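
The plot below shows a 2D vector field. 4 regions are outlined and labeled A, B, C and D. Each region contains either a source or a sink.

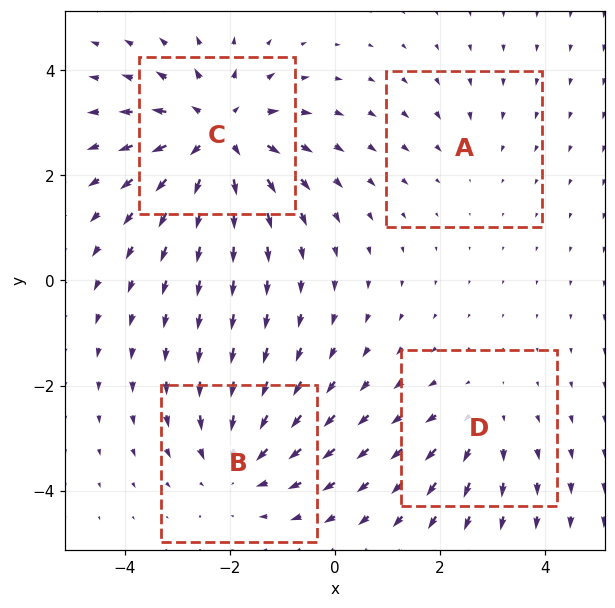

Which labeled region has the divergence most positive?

C

Divergence at each region's feature centre — A: about -2, B: about -4, C: about +7, D: about +3. Region C is most positive.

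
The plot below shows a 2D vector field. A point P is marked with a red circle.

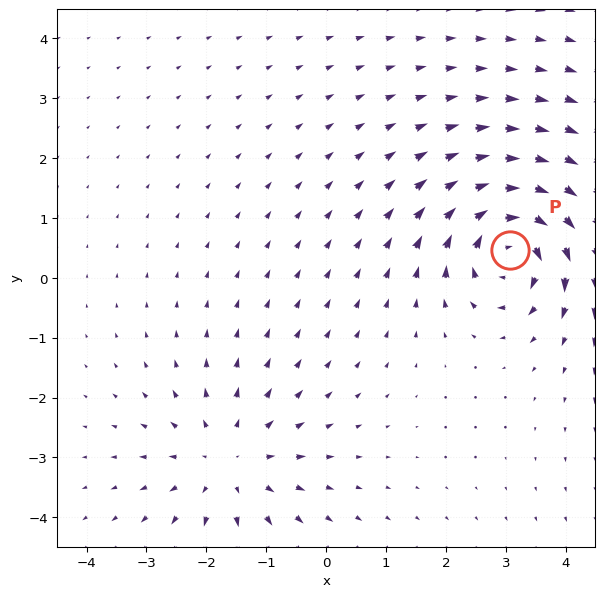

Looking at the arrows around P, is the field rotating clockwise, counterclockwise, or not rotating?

clockwise

Near P at (3.1, 0.5) the arrows circulate clockwise. The curl (z-component) there is about -4; negative curl means clockwise rotation.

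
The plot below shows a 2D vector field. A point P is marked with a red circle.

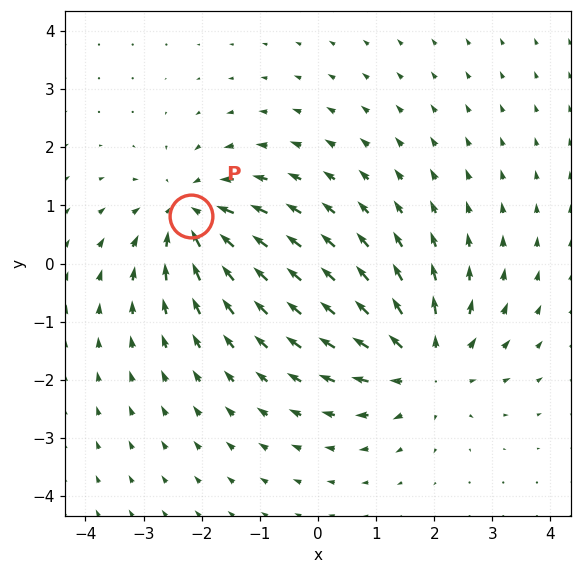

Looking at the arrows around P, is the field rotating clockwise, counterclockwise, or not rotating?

not rotating

Near P at (-2.2, 0.8) the arrows show no circulation. The curl there is ≈0.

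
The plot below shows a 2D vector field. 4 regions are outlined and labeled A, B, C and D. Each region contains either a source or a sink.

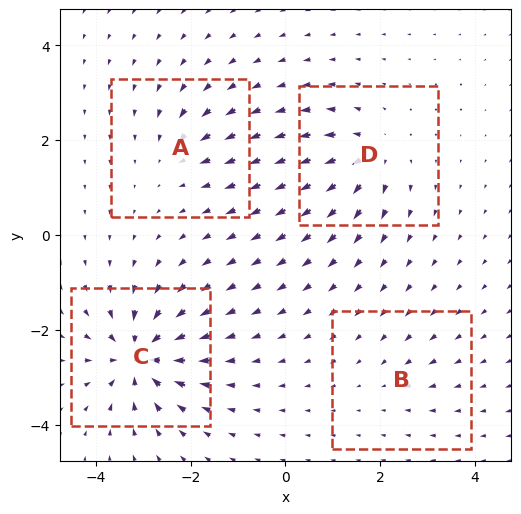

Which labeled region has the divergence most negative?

Divergence at each region's feature centre — A: about -4, B: about -2, C: about -9, D: about +6. Region C is most negative.

C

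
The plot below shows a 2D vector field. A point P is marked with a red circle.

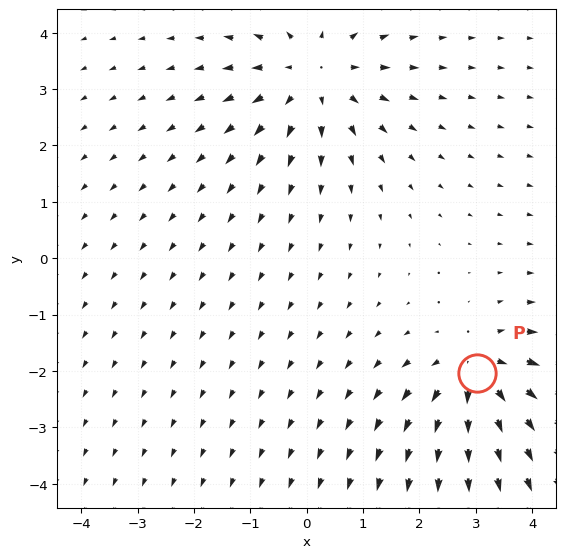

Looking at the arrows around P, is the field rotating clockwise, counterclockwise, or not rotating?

not rotating

Near P at (3.0, -2.0) the arrows show no circulation. The curl there is ≈0.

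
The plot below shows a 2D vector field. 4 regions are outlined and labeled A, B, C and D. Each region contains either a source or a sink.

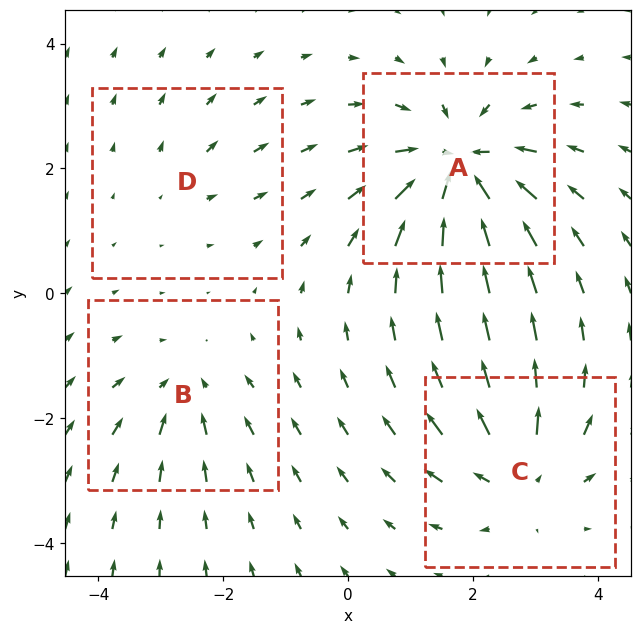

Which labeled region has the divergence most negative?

A

Divergence at each region's feature centre — A: about -8, B: about -4, C: about +6, D: about +2. Region A is most negative.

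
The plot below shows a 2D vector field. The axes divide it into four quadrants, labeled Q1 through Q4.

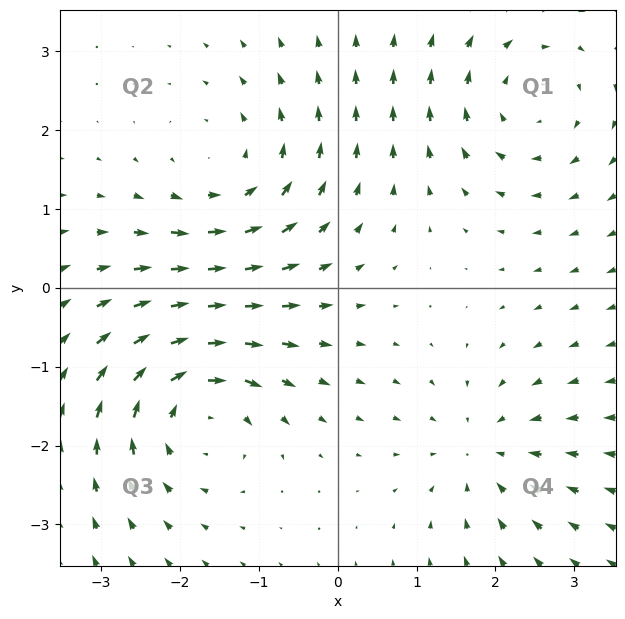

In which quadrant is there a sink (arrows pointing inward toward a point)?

Q4

The sink sits at approximately (1.9, -2.1), which lies in quadrant Q4. The divergence there is about -4, negative as expected for a sink.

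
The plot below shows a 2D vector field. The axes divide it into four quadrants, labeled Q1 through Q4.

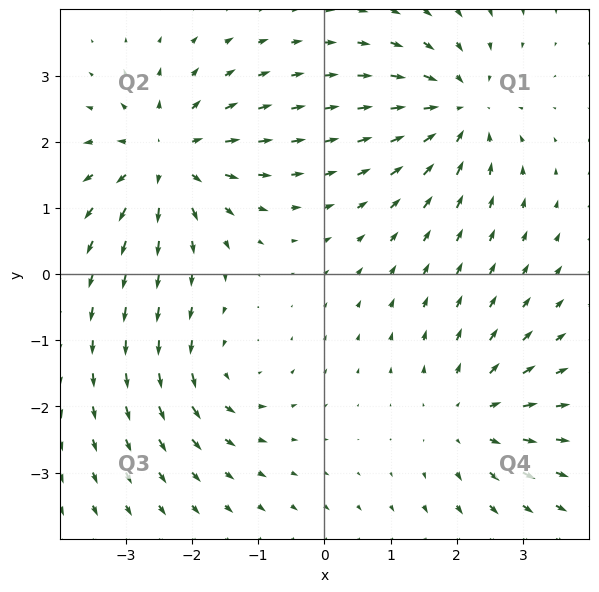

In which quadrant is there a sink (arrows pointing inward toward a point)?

The sink sits at approximately (2.0, 2.5), which lies in quadrant Q1. The divergence there is about -5, negative as expected for a sink.

Q1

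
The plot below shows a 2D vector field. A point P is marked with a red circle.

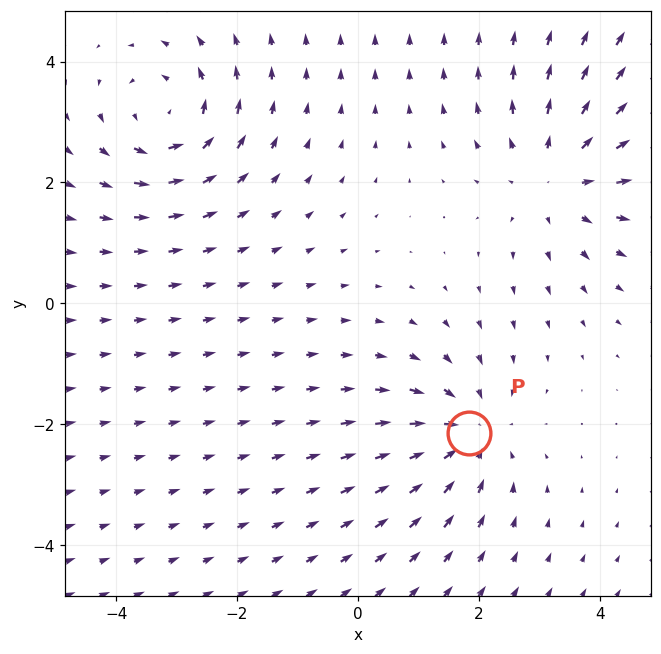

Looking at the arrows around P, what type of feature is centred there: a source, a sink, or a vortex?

sink

At P (1.8, -2.1) the arrows converge inward. Divergence about -4, curl ≈0 — negative divergence with near-zero curl is a sink.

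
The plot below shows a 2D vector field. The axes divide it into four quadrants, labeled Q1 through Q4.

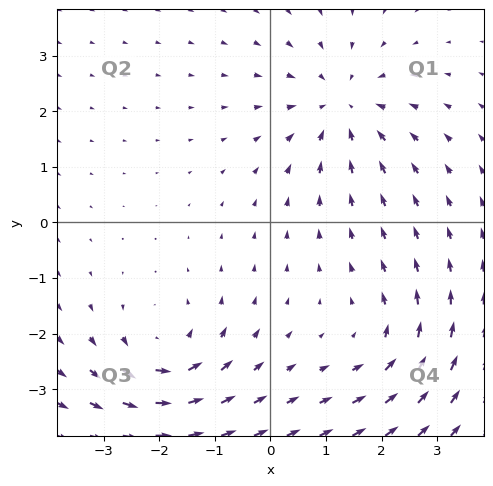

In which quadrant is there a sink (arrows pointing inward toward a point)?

Q1

The sink sits at approximately (1.3, 2.1), which lies in quadrant Q1. The divergence there is about -4, negative as expected for a sink.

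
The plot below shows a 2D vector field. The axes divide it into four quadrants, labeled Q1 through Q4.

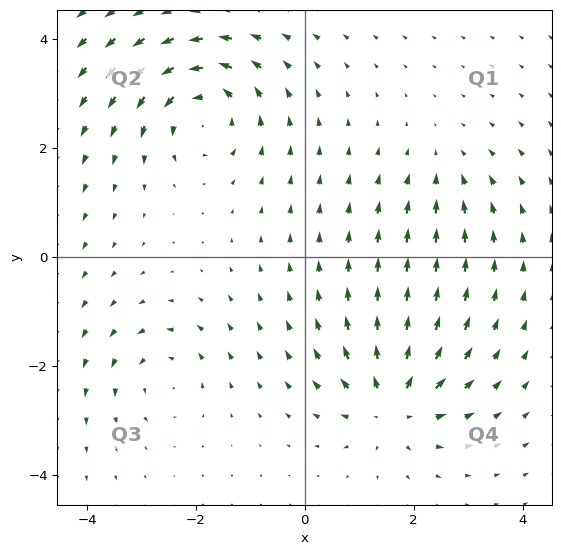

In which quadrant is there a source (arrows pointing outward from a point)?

Q4

The source sits at approximately (1.6, -2.7), which lies in quadrant Q4. The divergence there is about +6, positive as expected for a source.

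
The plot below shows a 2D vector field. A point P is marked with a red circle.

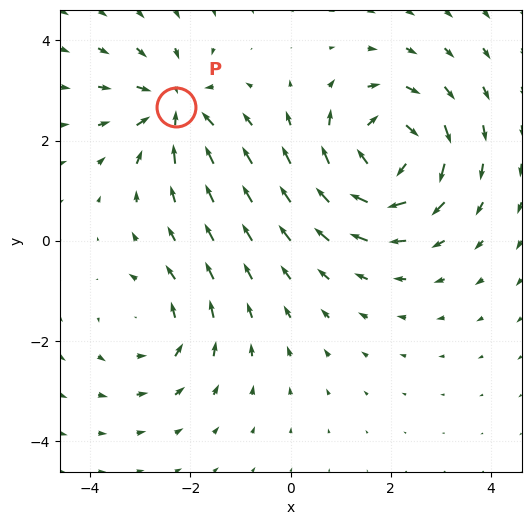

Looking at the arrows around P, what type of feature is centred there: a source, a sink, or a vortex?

At P (-2.3, 2.7) the arrows converge inward. Divergence about -4, curl ≈0 — negative divergence with near-zero curl is a sink.

sink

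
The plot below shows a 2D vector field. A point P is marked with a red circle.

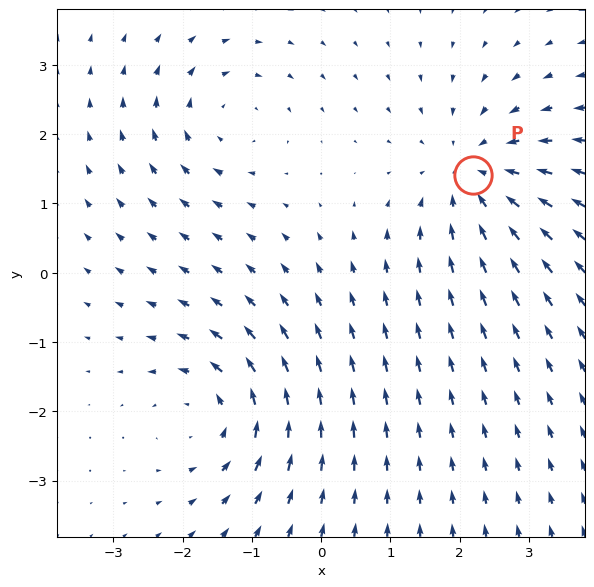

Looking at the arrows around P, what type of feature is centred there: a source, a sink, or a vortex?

At P (2.2, 1.4) the arrows converge inward. Divergence about -3, curl ≈0 — negative divergence with near-zero curl is a sink.

sink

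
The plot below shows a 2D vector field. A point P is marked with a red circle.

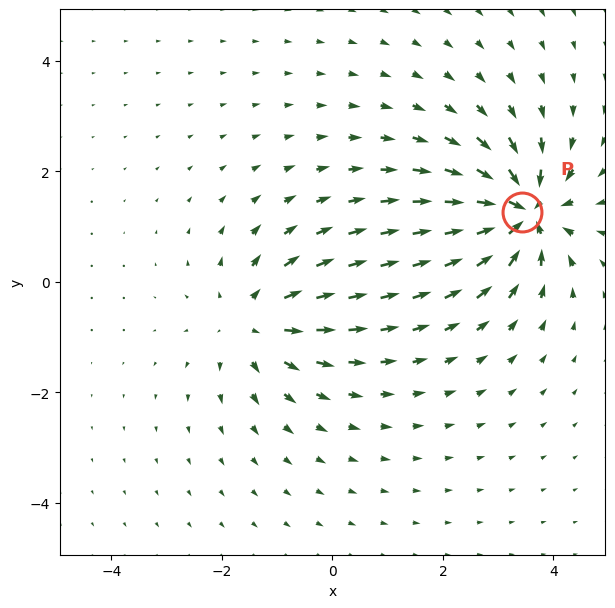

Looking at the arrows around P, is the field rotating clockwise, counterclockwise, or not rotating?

not rotating

Near P at (3.4, 1.3) the arrows show no circulation. The curl there is ≈0.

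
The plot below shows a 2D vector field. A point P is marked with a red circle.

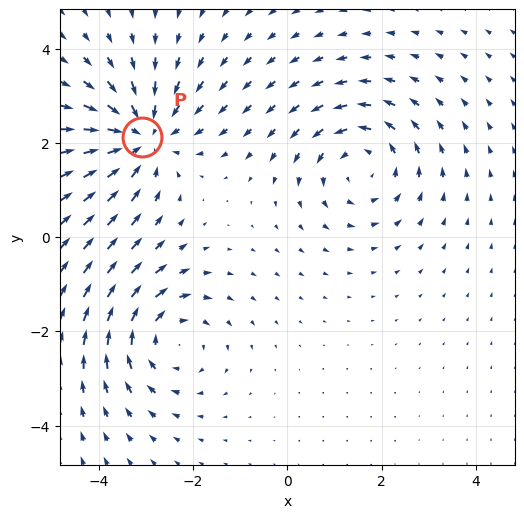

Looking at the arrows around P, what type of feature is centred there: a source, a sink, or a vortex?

sink

At P (-3.1, 2.1) the arrows converge inward. Divergence about -4, curl ≈0 — negative divergence with near-zero curl is a sink.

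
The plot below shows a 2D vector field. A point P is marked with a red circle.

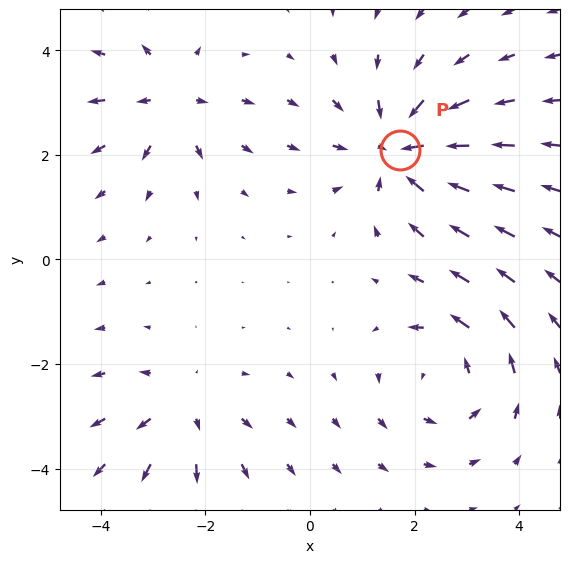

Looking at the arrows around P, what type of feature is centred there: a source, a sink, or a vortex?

At P (1.7, 2.1) the arrows converge inward. Divergence about -5, curl ≈0 — negative divergence with near-zero curl is a sink.

sink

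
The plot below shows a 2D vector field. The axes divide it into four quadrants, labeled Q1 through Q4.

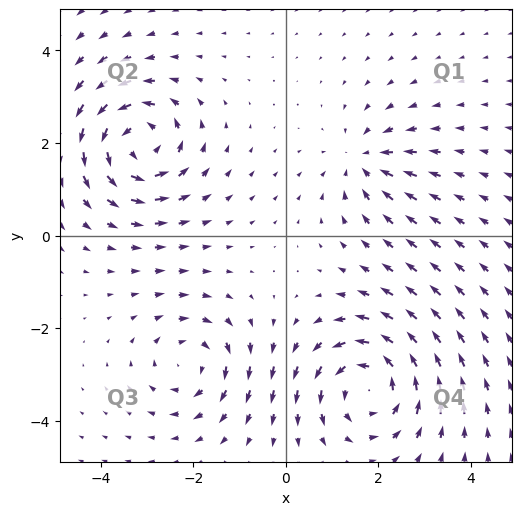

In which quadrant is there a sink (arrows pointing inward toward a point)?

The sink sits at approximately (1.7, 1.6), which lies in quadrant Q1. The divergence there is about -3, negative as expected for a sink.

Q1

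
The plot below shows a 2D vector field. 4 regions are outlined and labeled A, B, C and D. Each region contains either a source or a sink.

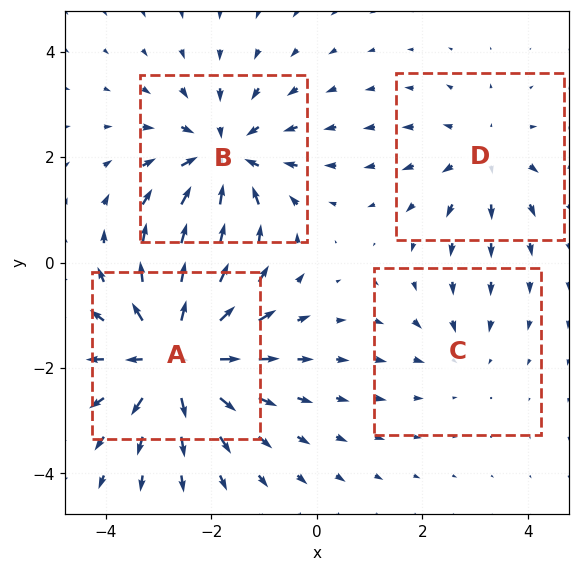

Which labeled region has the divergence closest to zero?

C

Divergence at each region's feature centre — A: about +6, B: about -5, C: about -2, D: about +3. Region C is closest to zero.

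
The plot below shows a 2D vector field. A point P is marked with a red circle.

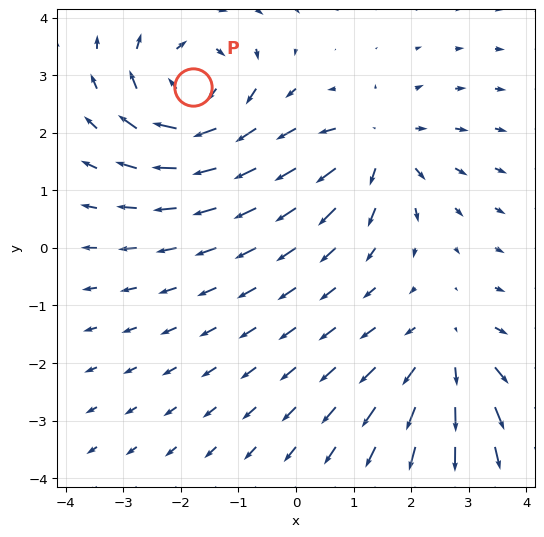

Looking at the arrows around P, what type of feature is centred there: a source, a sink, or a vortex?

vortex

At P (-1.8, 2.8) the arrows circulate clockwise. Divergence ≈0, curl about -5 — near-zero divergence with nonzero curl is a vortex.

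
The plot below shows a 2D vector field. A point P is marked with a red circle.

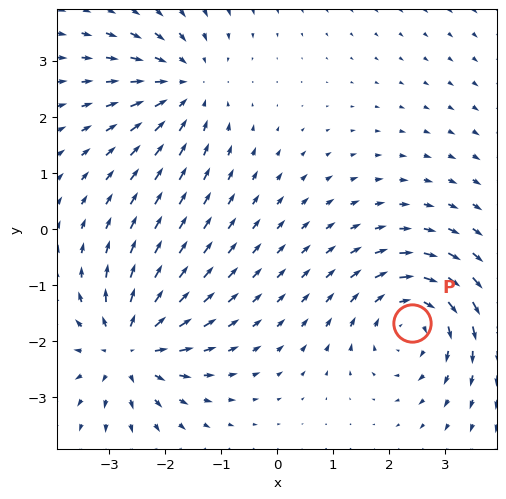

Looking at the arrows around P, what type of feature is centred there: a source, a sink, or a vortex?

At P (2.4, -1.7) the arrows circulate clockwise. Divergence ≈0, curl about -4 — near-zero divergence with nonzero curl is a vortex.

vortex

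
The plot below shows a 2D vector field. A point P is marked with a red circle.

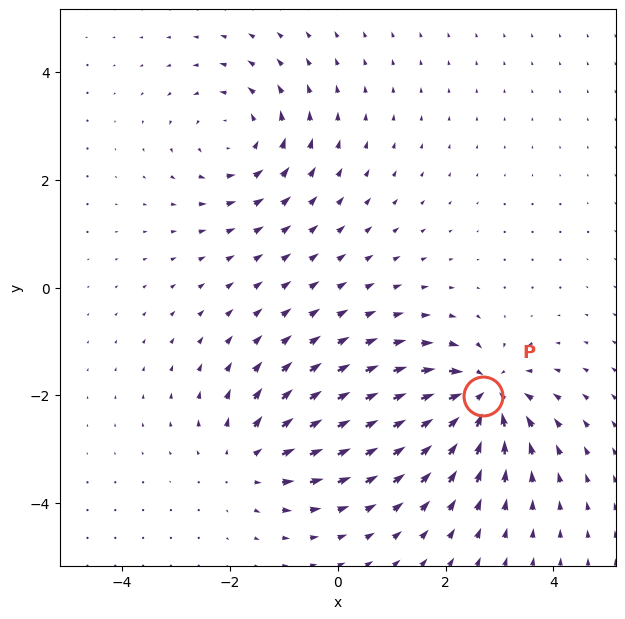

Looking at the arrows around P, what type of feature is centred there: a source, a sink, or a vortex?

At P (2.7, -2.0) the arrows converge inward. Divergence about -6, curl ≈0 — negative divergence with near-zero curl is a sink.

sink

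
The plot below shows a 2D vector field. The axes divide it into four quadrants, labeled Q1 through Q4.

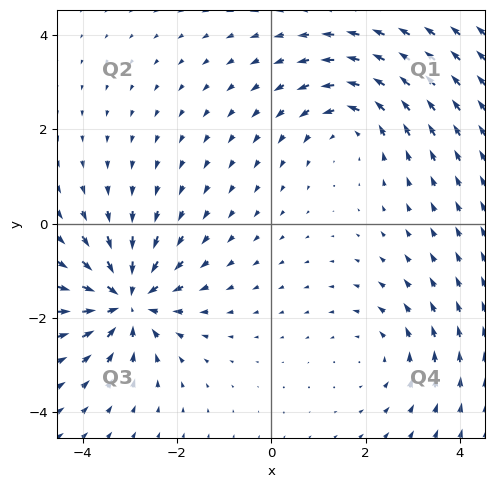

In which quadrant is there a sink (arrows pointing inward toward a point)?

The sink sits at approximately (-3.1, -1.6), which lies in quadrant Q3. The divergence there is about -6, negative as expected for a sink.

Q3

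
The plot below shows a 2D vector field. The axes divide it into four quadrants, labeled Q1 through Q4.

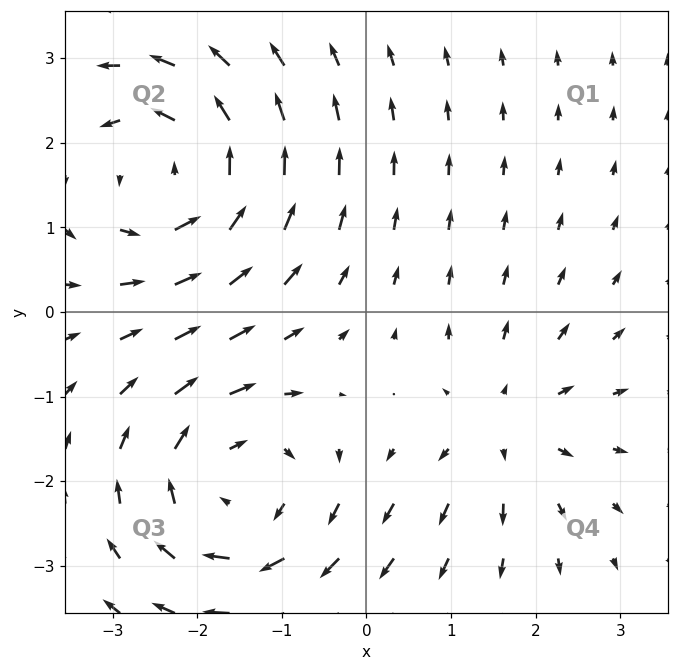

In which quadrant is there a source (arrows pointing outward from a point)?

Q4

The source sits at approximately (1.6, -1.4), which lies in quadrant Q4. The divergence there is about +3, positive as expected for a source.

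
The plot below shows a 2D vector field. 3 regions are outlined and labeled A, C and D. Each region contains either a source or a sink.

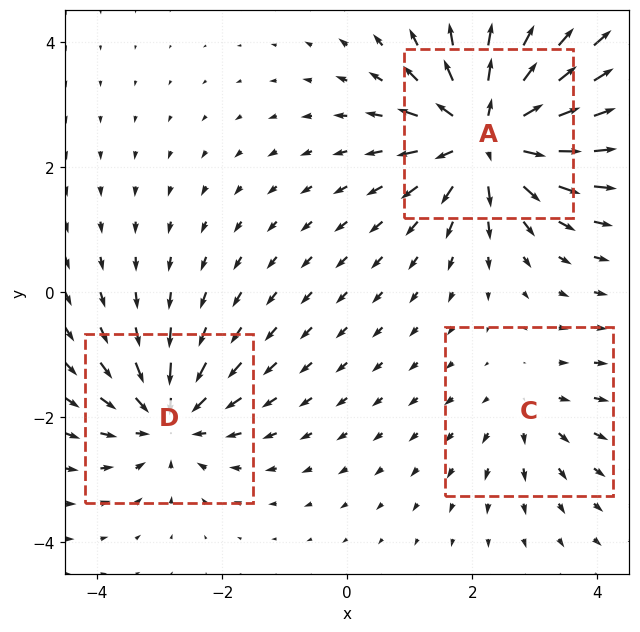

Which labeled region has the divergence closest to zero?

C

Divergence at each region's feature centre — A: about +6, C: about +2, D: about -4. Region C is closest to zero.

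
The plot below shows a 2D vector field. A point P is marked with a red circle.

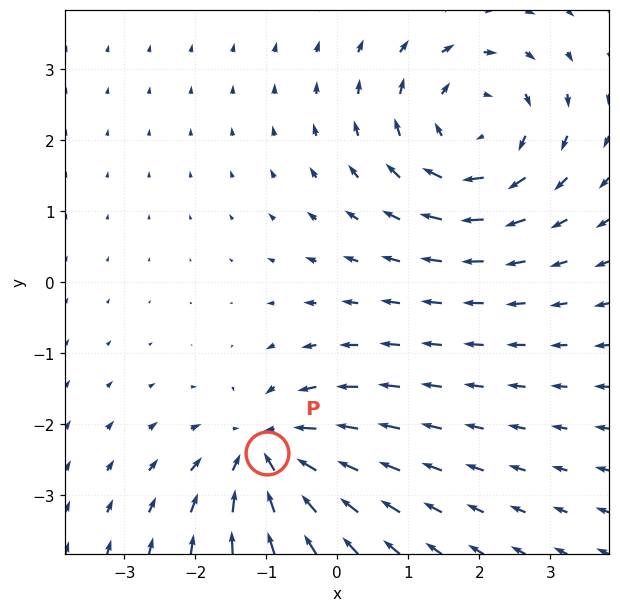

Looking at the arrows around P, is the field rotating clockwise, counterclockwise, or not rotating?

Near P at (-1.0, -2.4) the arrows show no circulation. The curl there is ≈0.

not rotating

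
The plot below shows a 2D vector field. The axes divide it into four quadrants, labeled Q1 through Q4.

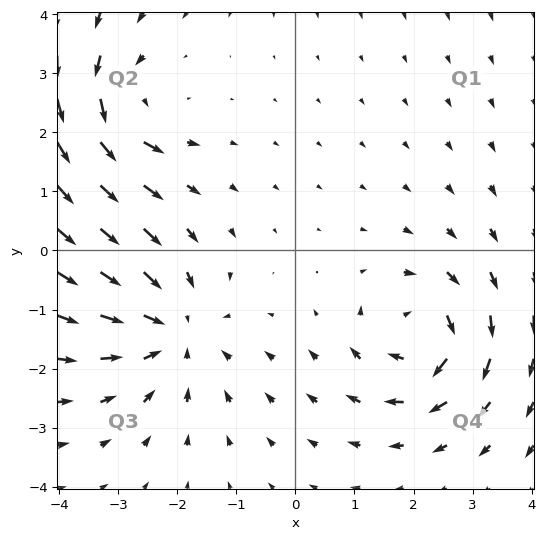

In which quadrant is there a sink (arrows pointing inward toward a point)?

Q3

The sink sits at approximately (-2.1, -1.4), which lies in quadrant Q3. The divergence there is about -4, negative as expected for a sink.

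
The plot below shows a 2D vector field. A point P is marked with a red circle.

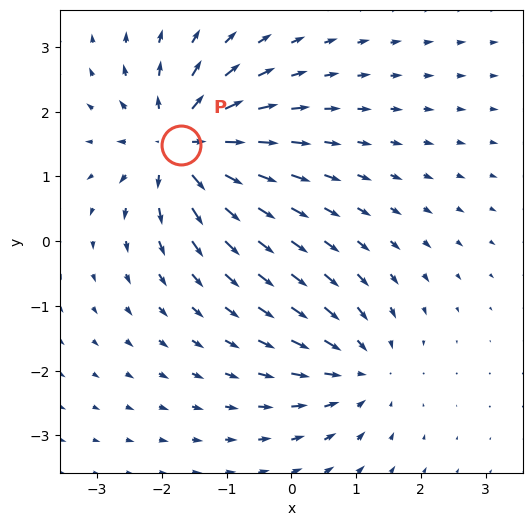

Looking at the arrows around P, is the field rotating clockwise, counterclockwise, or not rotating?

Near P at (-1.7, 1.5) the arrows show no circulation. The curl there is ≈0.

not rotating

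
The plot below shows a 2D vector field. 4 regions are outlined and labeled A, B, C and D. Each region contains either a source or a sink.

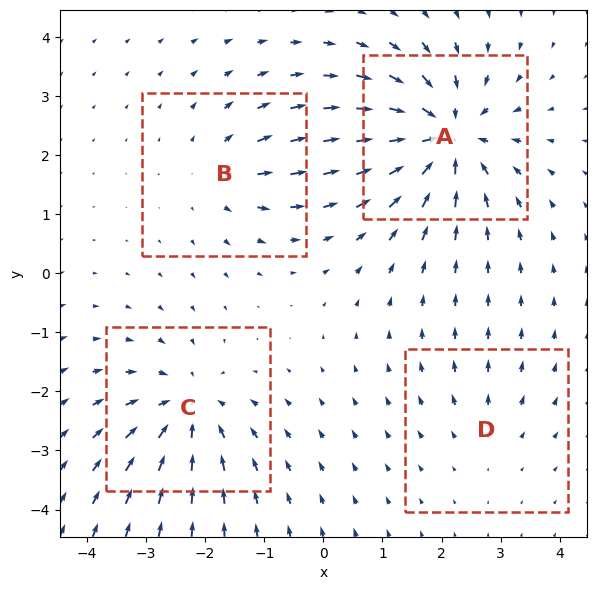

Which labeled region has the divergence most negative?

A

Divergence at each region's feature centre — A: about -7, B: about +3, C: about -5, D: about +2. Region A is most negative.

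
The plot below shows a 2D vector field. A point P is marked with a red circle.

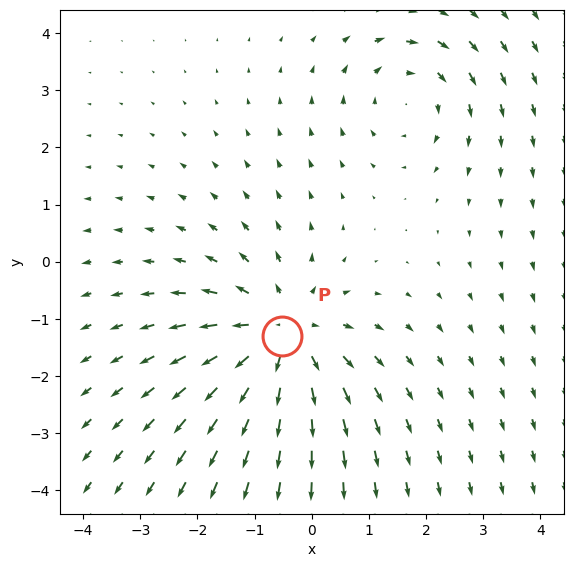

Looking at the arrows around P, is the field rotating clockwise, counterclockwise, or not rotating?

not rotating

Near P at (-0.5, -1.3) the arrows show no circulation. The curl there is ≈0.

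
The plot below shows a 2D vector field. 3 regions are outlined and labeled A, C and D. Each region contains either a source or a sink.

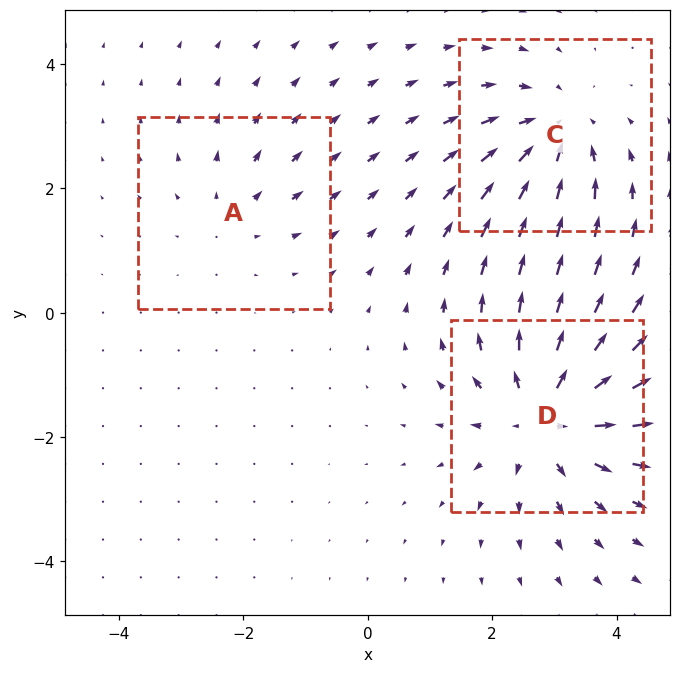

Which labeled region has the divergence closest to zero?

A

Divergence at each region's feature centre — A: about +2, C: about -3, D: about +4. Region A is closest to zero.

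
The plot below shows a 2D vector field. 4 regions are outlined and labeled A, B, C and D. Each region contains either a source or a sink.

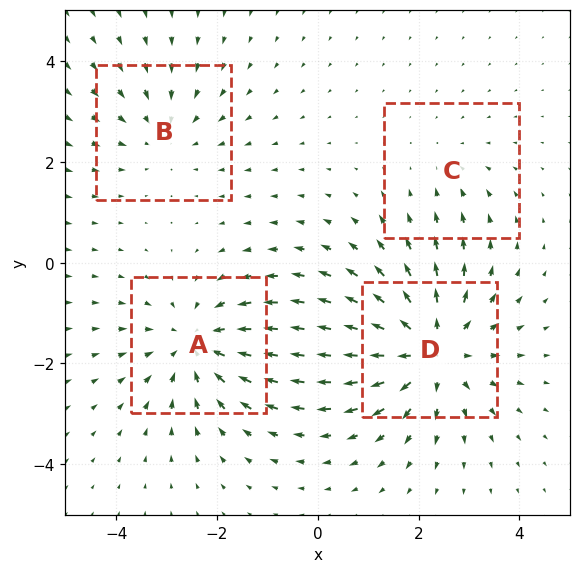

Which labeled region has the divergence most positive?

Divergence at each region's feature centre — A: about -4, B: about -3, C: about -2, D: about +5. Region D is most positive.

D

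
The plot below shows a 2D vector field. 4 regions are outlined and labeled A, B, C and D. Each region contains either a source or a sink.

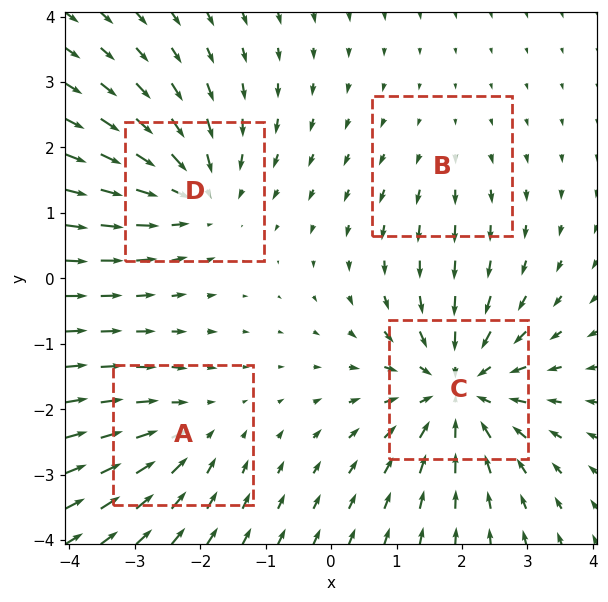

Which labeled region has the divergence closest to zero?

Divergence at each region's feature centre — A: about -3, B: about +2, C: about -6, D: about -5. Region B is closest to zero.

B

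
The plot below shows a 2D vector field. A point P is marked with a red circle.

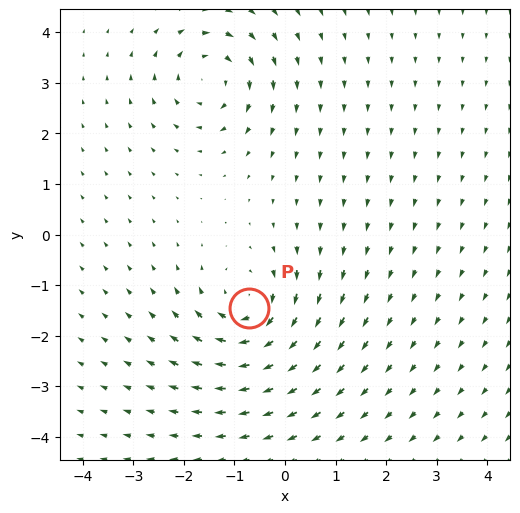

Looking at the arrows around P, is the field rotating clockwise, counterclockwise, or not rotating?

Near P at (-0.7, -1.5) the arrows circulate clockwise. The curl (z-component) there is about -4; negative curl means clockwise rotation.

clockwise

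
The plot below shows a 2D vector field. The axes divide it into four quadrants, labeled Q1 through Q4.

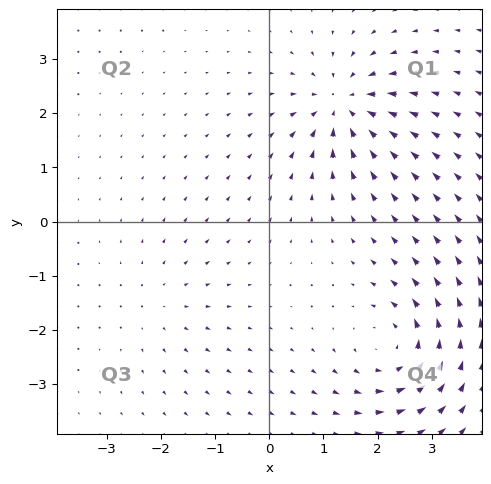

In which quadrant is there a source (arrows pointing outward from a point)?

The source sits at approximately (-2.0, -1.5), which lies in quadrant Q3. The divergence there is about +2, positive as expected for a source.

Q3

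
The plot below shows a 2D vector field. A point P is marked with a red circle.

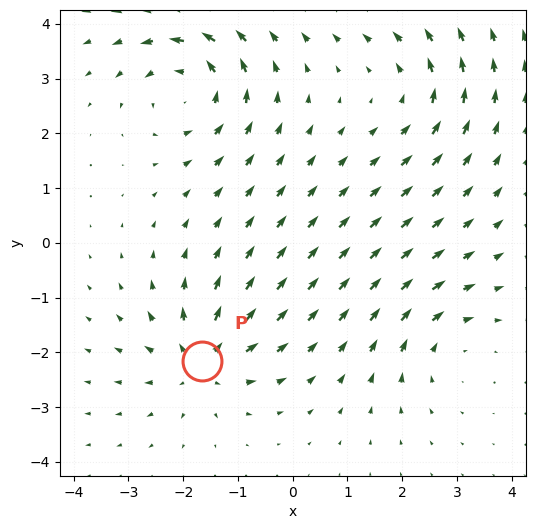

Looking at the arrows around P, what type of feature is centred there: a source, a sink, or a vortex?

At P (-1.7, -2.2) the arrows spread outward. Divergence about +5, curl ≈0 — positive divergence with near-zero curl is a source.

source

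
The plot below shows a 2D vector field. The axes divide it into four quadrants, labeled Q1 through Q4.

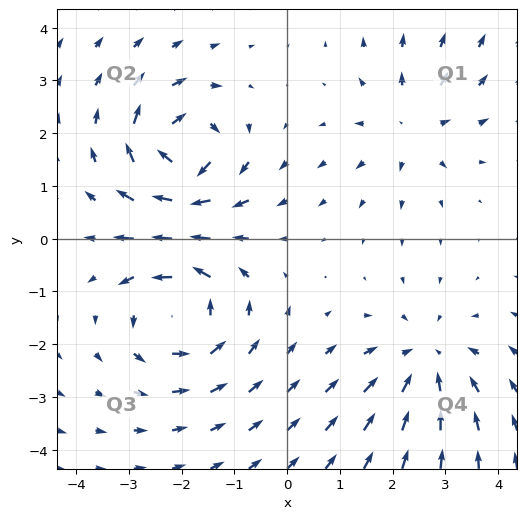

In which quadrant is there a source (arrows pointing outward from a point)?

Q1

The source sits at approximately (2.4, 2.1), which lies in quadrant Q1. The divergence there is about +3, positive as expected for a source.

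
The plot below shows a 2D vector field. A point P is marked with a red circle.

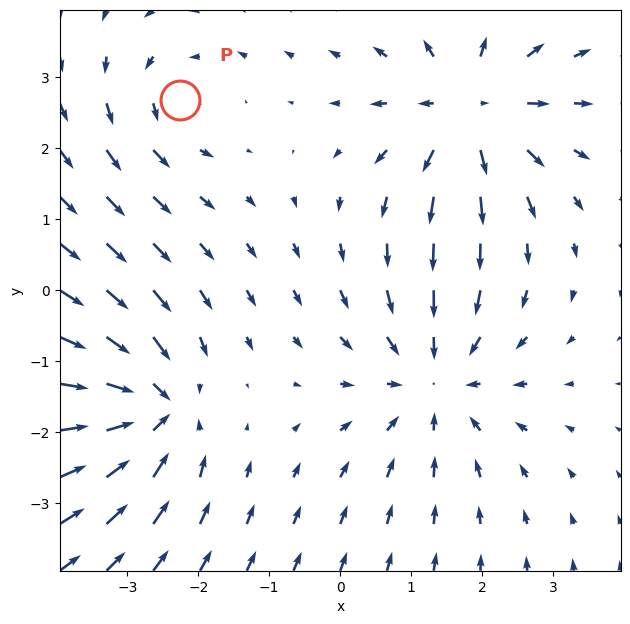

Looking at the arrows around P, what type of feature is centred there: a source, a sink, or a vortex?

vortex

At P (-2.3, 2.7) the arrows circulate counterclockwise. Divergence ≈0, curl about +3 — near-zero divergence with nonzero curl is a vortex.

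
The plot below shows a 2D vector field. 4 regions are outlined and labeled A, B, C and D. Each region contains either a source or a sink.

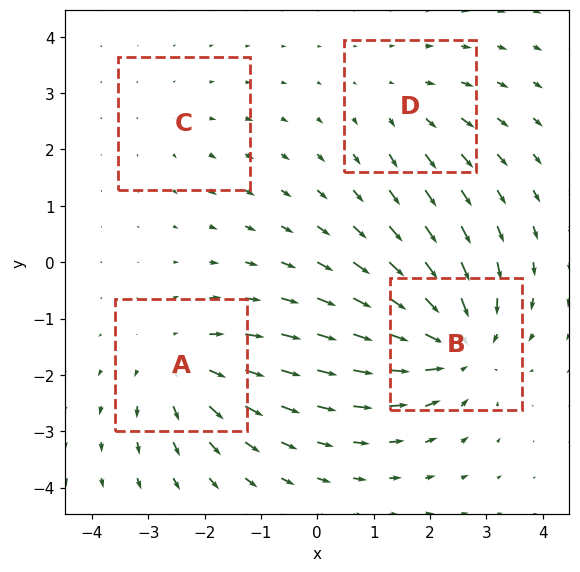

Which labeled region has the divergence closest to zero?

Divergence at each region's feature centre — A: about +5, B: about -6, C: about +2, D: about +3. Region C is closest to zero.

C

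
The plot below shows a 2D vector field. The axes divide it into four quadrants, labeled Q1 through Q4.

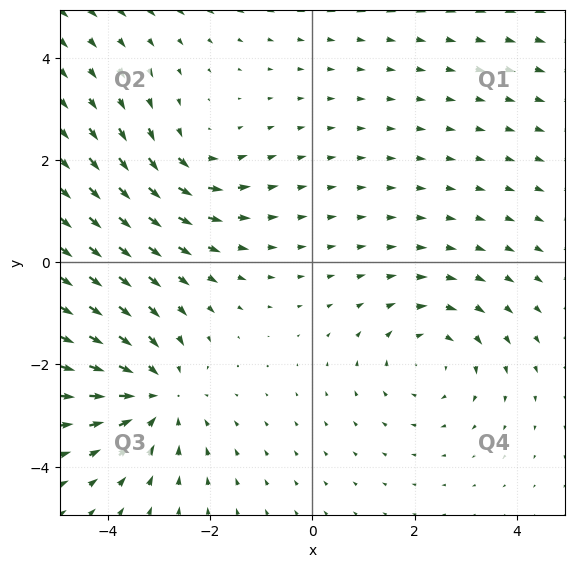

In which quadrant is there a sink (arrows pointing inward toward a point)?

Q3

The sink sits at approximately (-3.1, -2.6), which lies in quadrant Q3. The divergence there is about -3, negative as expected for a sink.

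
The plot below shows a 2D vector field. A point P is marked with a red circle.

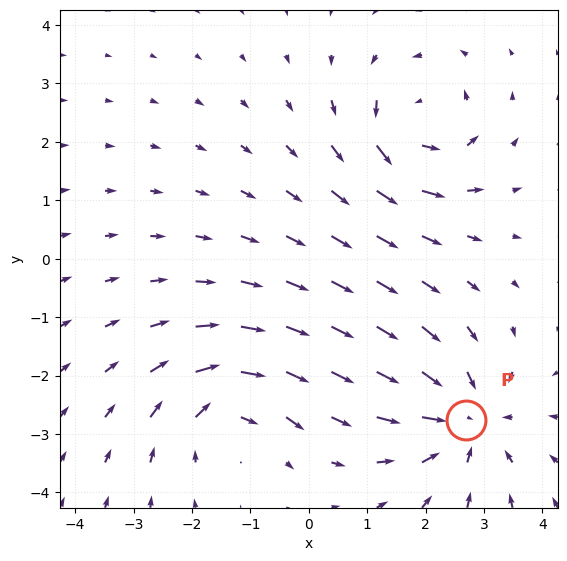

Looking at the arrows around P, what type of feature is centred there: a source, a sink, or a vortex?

sink

At P (2.7, -2.8) the arrows converge inward. Divergence about -3, curl ≈0 — negative divergence with near-zero curl is a sink.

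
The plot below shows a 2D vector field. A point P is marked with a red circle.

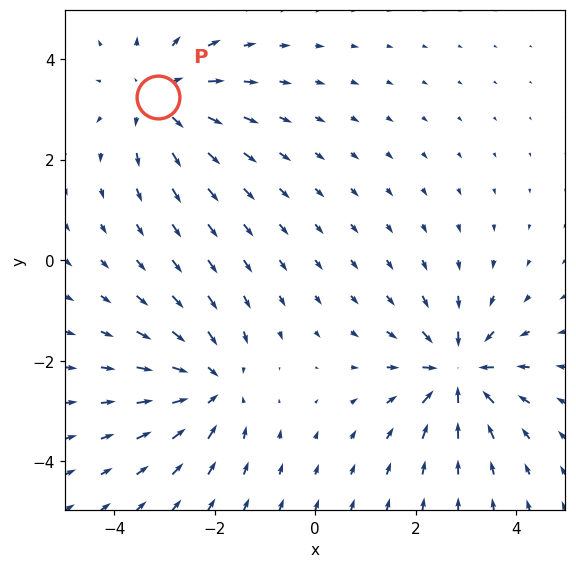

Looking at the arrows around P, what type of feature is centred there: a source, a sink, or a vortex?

source

At P (-3.1, 3.2) the arrows spread outward. Divergence about +2, curl ≈0 — positive divergence with near-zero curl is a source.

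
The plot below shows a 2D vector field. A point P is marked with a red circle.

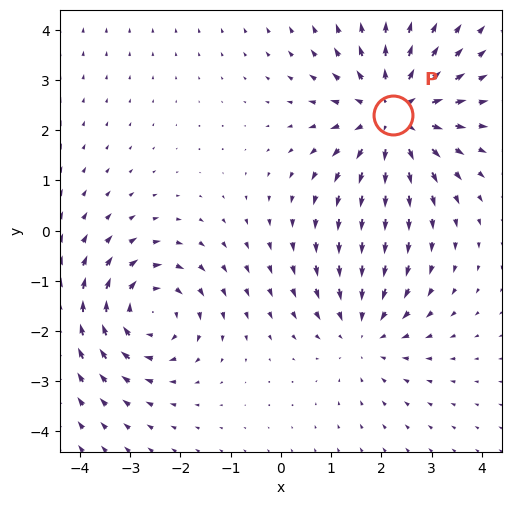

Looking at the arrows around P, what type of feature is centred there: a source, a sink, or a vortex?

source

At P (2.2, 2.3) the arrows spread outward. Divergence about +4, curl ≈0 — positive divergence with near-zero curl is a source.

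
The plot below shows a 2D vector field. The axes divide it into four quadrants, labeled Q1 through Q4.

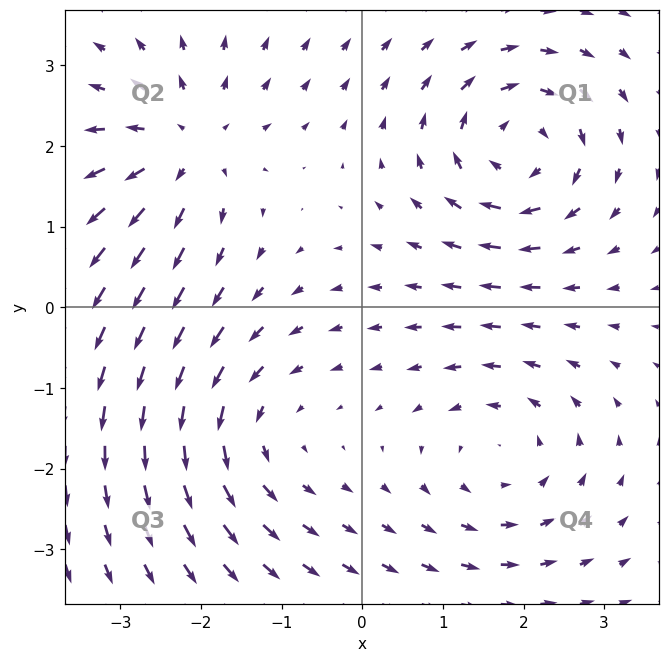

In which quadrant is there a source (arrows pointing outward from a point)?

The source sits at approximately (-2.2, 2.0), which lies in quadrant Q2. The divergence there is about +5, positive as expected for a source.

Q2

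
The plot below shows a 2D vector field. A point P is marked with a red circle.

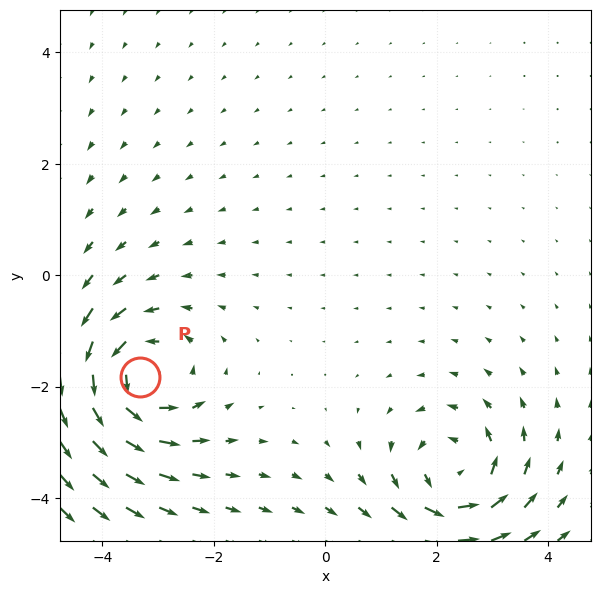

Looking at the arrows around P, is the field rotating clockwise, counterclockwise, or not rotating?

Near P at (-3.3, -1.8) the arrows circulate counterclockwise. The curl (z-component) there is about +4; positive curl means counterclockwise rotation.

counterclockwise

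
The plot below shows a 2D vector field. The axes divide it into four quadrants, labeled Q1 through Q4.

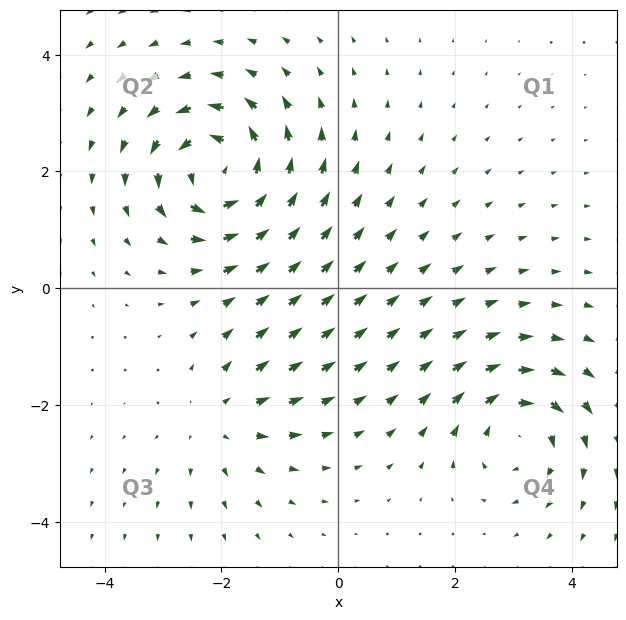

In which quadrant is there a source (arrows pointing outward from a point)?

The source sits at approximately (-2.0, -2.3), which lies in quadrant Q3. The divergence there is about +3, positive as expected for a source.

Q3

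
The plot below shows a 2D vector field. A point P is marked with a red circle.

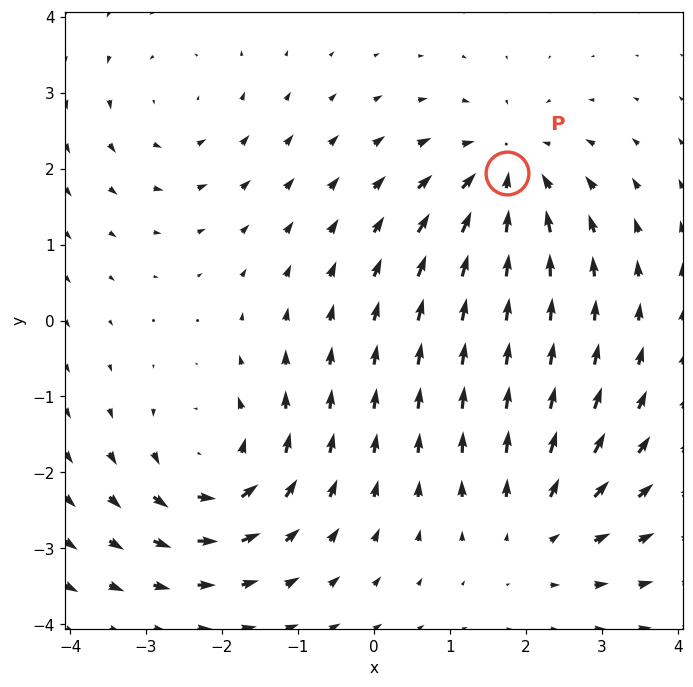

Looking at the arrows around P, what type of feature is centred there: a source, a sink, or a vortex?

At P (1.7, 1.9) the arrows converge inward. Divergence about -5, curl ≈0 — negative divergence with near-zero curl is a sink.

sink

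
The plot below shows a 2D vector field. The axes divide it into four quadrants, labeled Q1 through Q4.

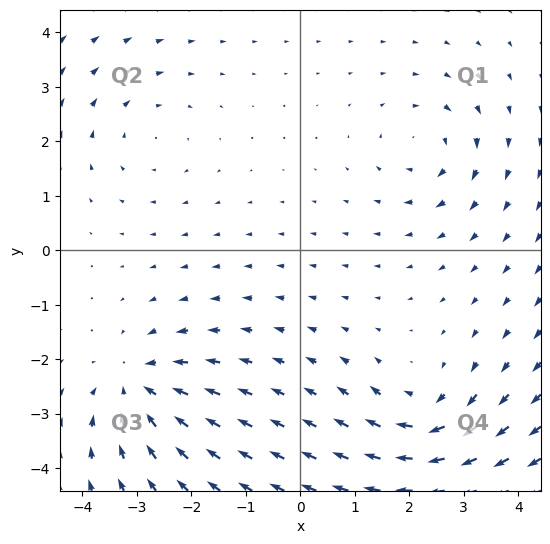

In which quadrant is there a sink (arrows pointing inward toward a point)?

Q3

The sink sits at approximately (-3.0, -2.5), which lies in quadrant Q3. The divergence there is about -5, negative as expected for a sink.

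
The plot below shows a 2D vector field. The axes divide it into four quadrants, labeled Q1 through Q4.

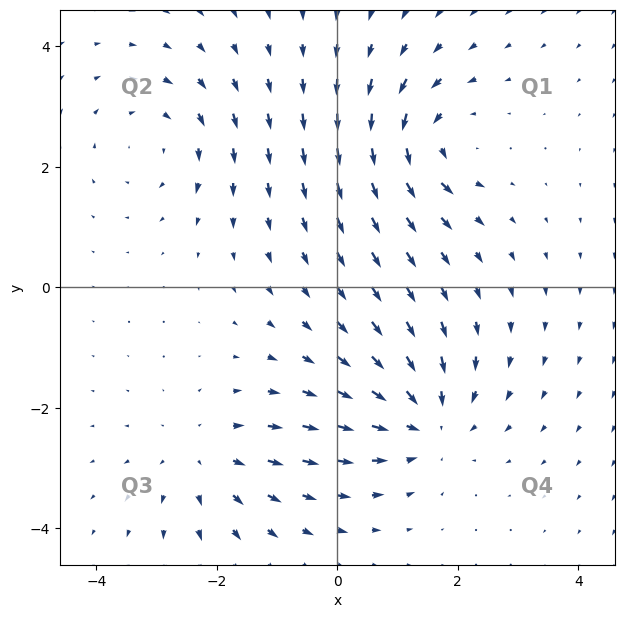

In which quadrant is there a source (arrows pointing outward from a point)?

Q3

The source sits at approximately (-2.2, -2.8), which lies in quadrant Q3. The divergence there is about +3, positive as expected for a source.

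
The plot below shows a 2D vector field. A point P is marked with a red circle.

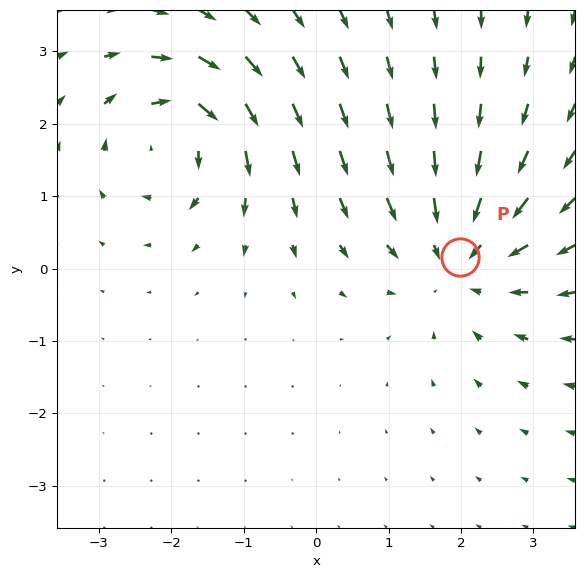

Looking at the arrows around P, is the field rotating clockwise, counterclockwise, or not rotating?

Near P at (2.0, 0.2) the arrows show no circulation. The curl there is ≈0.

not rotating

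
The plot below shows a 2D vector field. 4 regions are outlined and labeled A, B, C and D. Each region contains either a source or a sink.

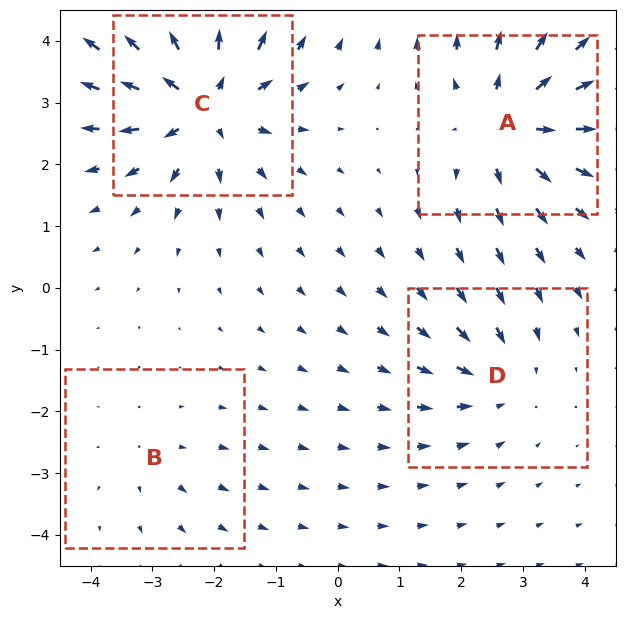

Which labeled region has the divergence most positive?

Divergence at each region's feature centre — A: about +6, B: about +2, C: about +7, D: about -4. Region C is most positive.

C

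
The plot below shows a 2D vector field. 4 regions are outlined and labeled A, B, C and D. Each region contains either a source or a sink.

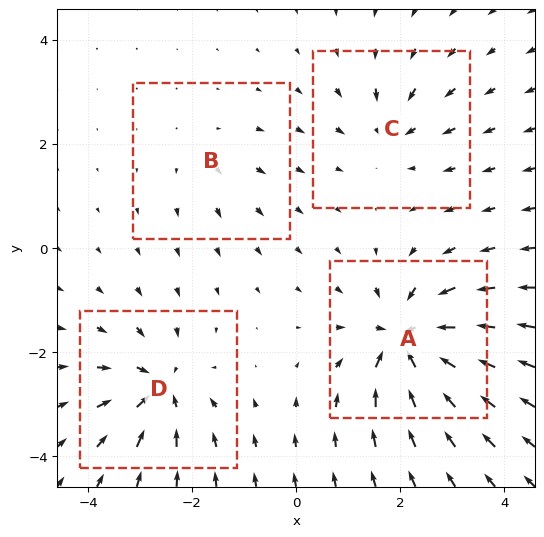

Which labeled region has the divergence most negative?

Divergence at each region's feature centre — A: about -9, B: about +2, C: about -4, D: about -6. Region A is most negative.

A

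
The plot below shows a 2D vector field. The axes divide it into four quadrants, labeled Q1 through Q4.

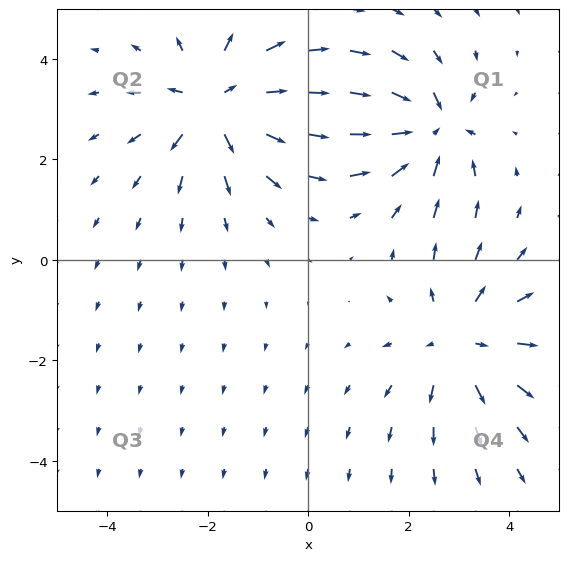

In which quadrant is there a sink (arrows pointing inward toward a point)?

Q1

The sink sits at approximately (2.4, 2.6), which lies in quadrant Q1. The divergence there is about -5, negative as expected for a sink.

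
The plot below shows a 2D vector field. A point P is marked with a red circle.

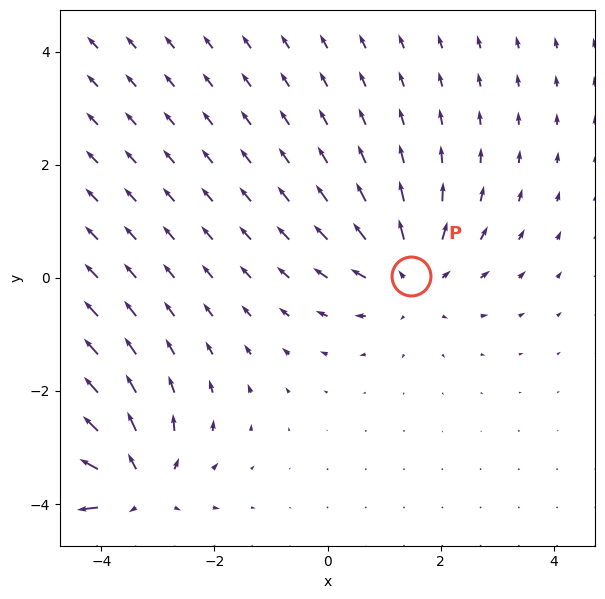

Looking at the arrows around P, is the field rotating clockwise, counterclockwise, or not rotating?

not rotating

Near P at (1.5, 0.0) the arrows show no circulation. The curl there is ≈0.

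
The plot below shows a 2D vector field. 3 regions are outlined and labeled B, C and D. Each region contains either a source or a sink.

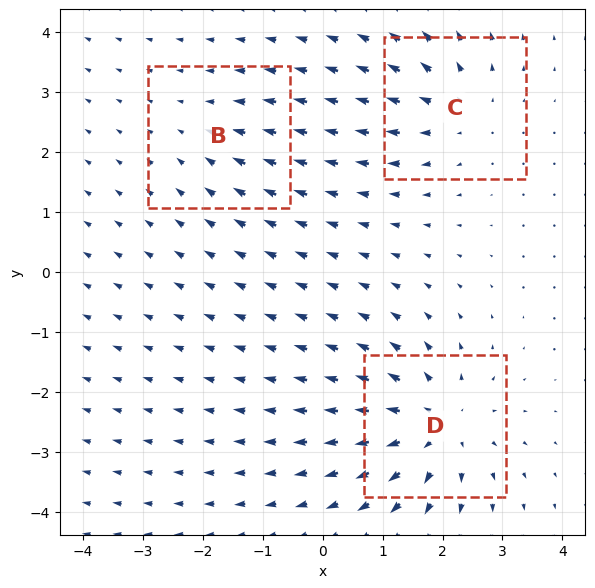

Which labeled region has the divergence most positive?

D

Divergence at each region's feature centre — B: about -2, C: about +3, D: about +4. Region D is most positive.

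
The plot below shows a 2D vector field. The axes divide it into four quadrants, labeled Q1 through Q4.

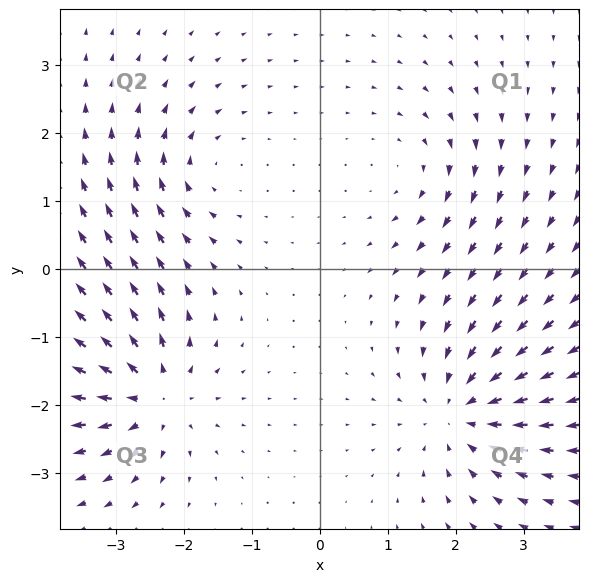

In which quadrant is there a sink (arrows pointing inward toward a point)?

Q4

The sink sits at approximately (2.1, -2.1), which lies in quadrant Q4. The divergence there is about -5, negative as expected for a sink.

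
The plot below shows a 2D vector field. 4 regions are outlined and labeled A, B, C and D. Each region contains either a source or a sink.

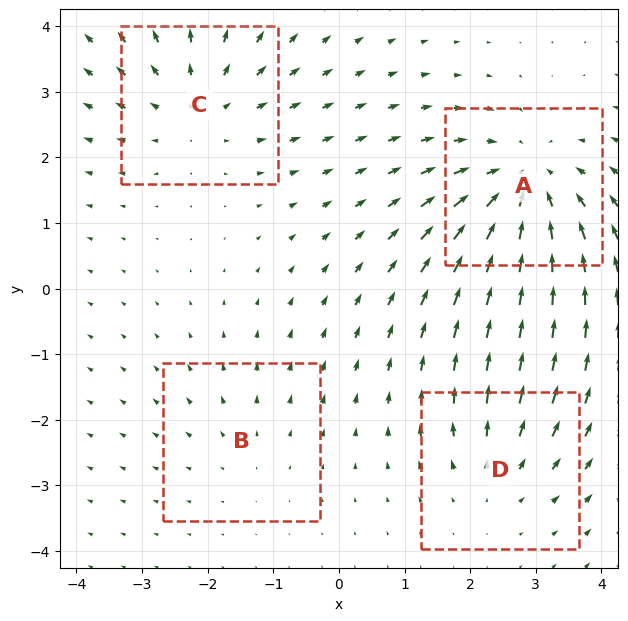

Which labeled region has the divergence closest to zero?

Divergence at each region's feature centre — A: about -6, B: about +2, C: about +4, D: about +3. Region B is closest to zero.

B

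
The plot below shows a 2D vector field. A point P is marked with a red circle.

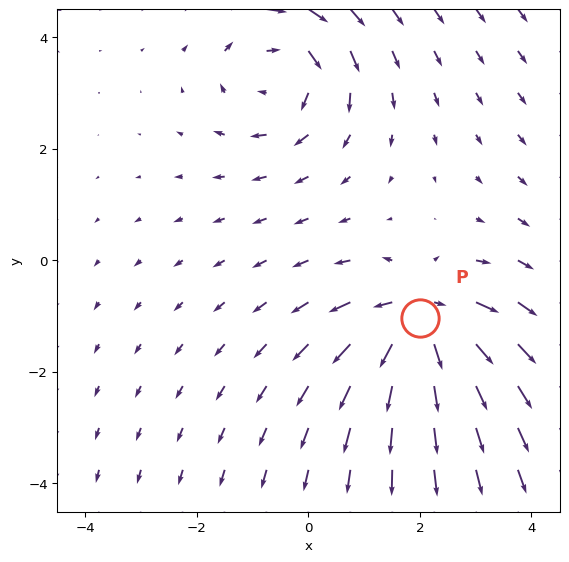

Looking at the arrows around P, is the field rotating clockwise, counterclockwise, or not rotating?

Near P at (2.0, -1.0) the arrows show no circulation. The curl there is ≈0.

not rotating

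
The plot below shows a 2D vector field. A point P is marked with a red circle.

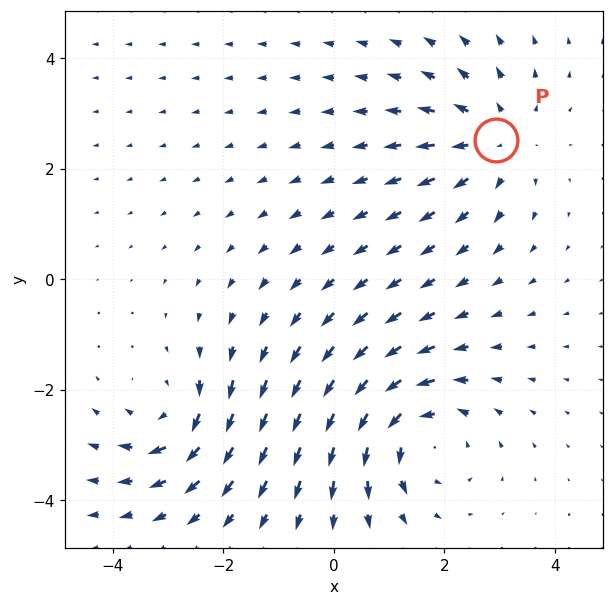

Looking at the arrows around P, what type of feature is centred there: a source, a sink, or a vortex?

At P (2.9, 2.5) the arrows spread outward. Divergence about +3, curl ≈0 — positive divergence with near-zero curl is a source.

source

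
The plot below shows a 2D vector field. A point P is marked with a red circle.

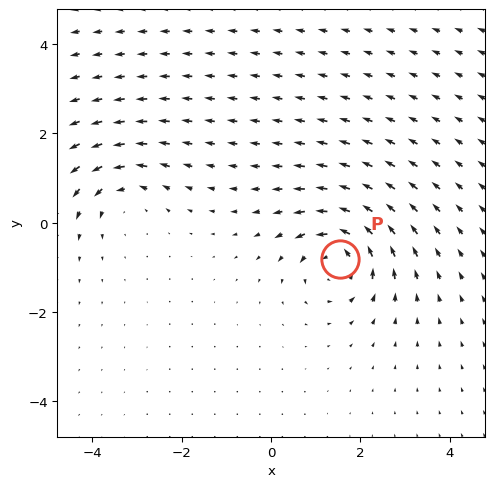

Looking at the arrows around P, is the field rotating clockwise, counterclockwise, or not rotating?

counterclockwise

Near P at (1.5, -0.8) the arrows circulate counterclockwise. The curl (z-component) there is about +6; positive curl means counterclockwise rotation.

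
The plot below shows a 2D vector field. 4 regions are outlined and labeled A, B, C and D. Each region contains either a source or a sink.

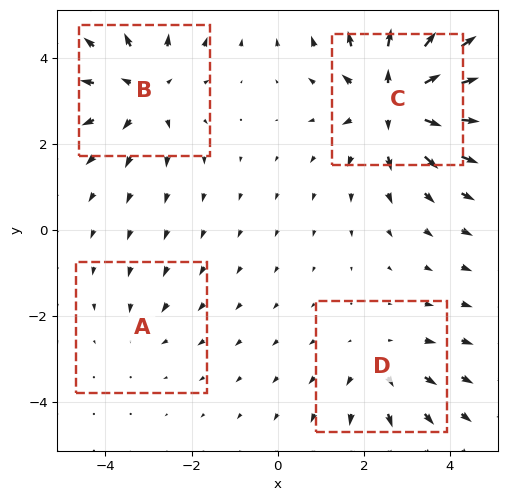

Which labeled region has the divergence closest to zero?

A

Divergence at each region's feature centre — A: about -2, B: about +4, C: about +7, D: about +3. Region A is closest to zero.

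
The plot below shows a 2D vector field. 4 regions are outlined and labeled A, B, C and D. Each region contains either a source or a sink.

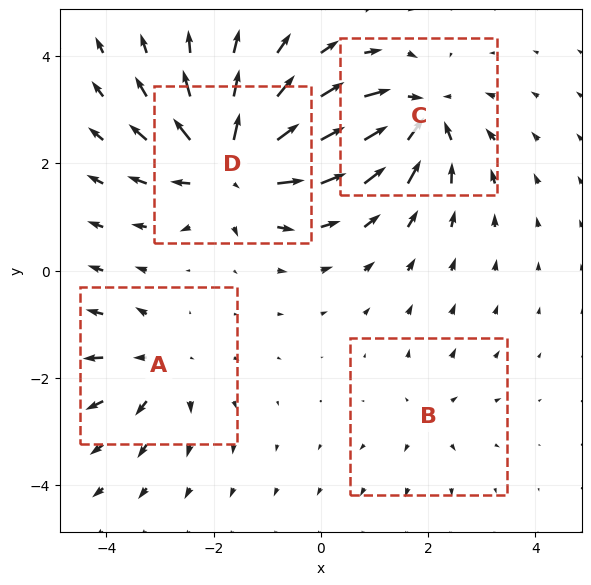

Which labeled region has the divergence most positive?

D

Divergence at each region's feature centre — A: about +4, B: about +2, C: about -6, D: about +8. Region D is most positive.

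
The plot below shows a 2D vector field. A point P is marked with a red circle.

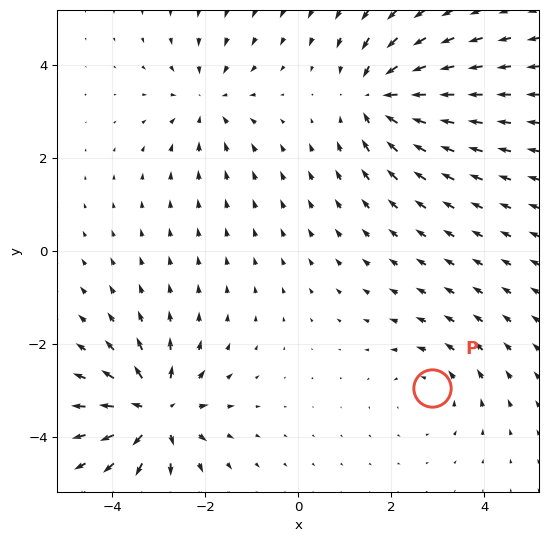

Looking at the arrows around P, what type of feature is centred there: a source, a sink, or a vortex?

At P (2.9, -3.0) the arrows circulate counterclockwise. Divergence ≈0, curl about +2 — near-zero divergence with nonzero curl is a vortex.

vortex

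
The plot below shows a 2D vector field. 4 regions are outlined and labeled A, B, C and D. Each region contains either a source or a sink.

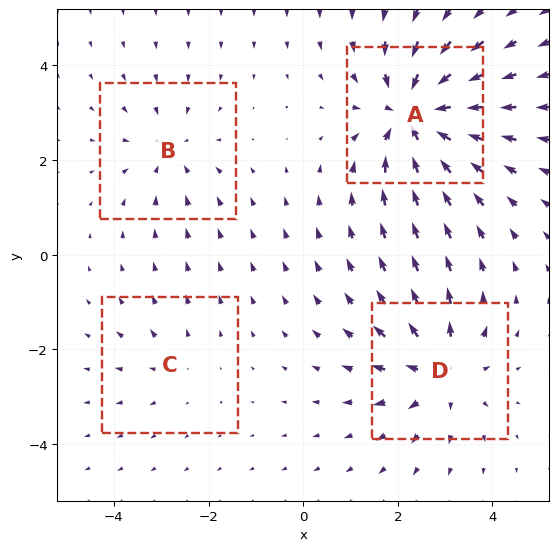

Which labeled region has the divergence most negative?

Divergence at each region's feature centre — A: about -7, B: about -3, C: about +2, D: about +5. Region A is most negative.

A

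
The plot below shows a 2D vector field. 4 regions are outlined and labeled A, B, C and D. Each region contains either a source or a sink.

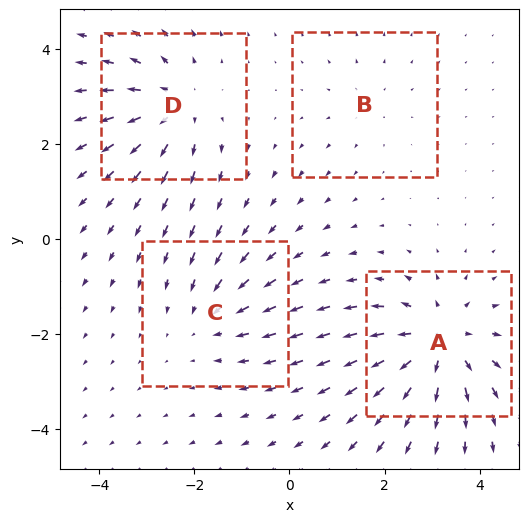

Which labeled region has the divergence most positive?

Divergence at each region's feature centre — A: about +6, B: about +2, C: about -3, D: about +5. Region A is most positive.

A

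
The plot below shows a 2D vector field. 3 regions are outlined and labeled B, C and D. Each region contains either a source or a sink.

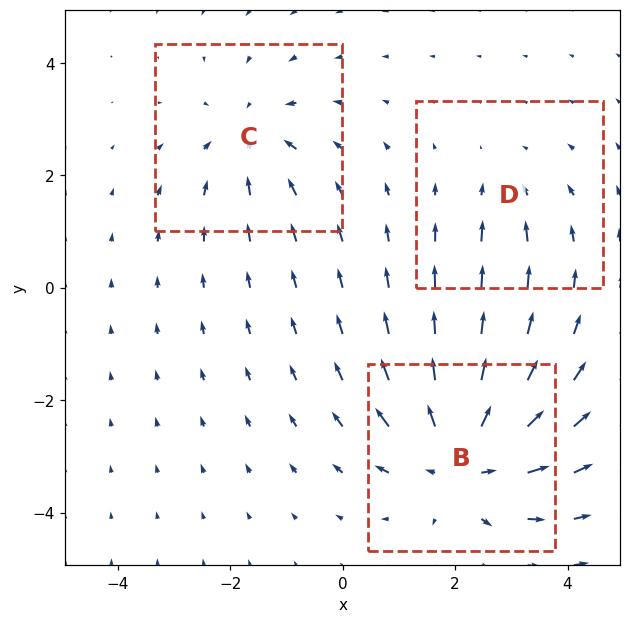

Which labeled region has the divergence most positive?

B

Divergence at each region's feature centre — B: about +5, C: about -3, D: about -2. Region B is most positive.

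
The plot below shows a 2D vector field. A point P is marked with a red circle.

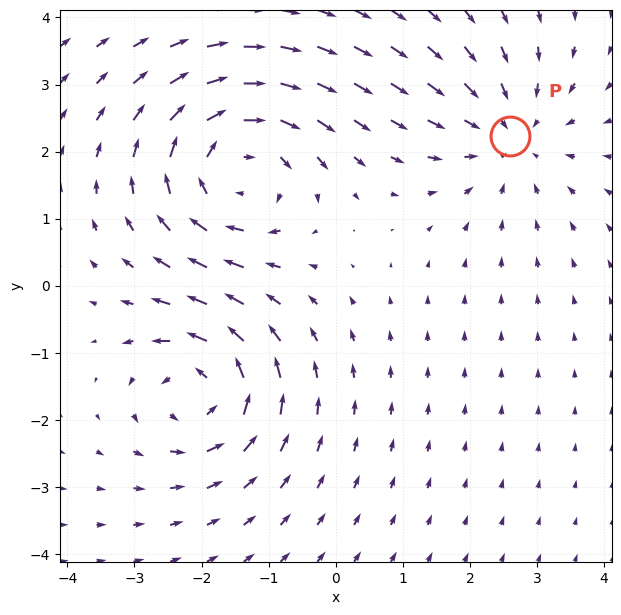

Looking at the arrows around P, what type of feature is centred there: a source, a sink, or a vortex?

At P (2.6, 2.2) the arrows converge inward. Divergence about -3, curl ≈0 — negative divergence with near-zero curl is a sink.

sink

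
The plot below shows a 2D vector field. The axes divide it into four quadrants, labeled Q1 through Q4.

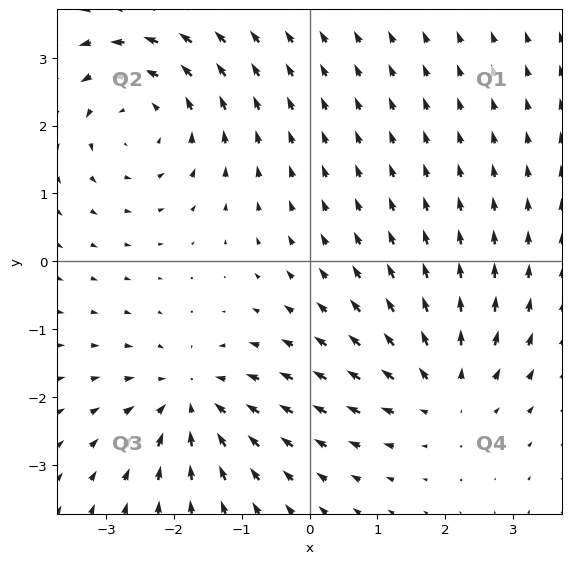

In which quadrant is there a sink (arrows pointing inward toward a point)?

The sink sits at approximately (-1.8, -2.0), which lies in quadrant Q3. The divergence there is about -5, negative as expected for a sink.

Q3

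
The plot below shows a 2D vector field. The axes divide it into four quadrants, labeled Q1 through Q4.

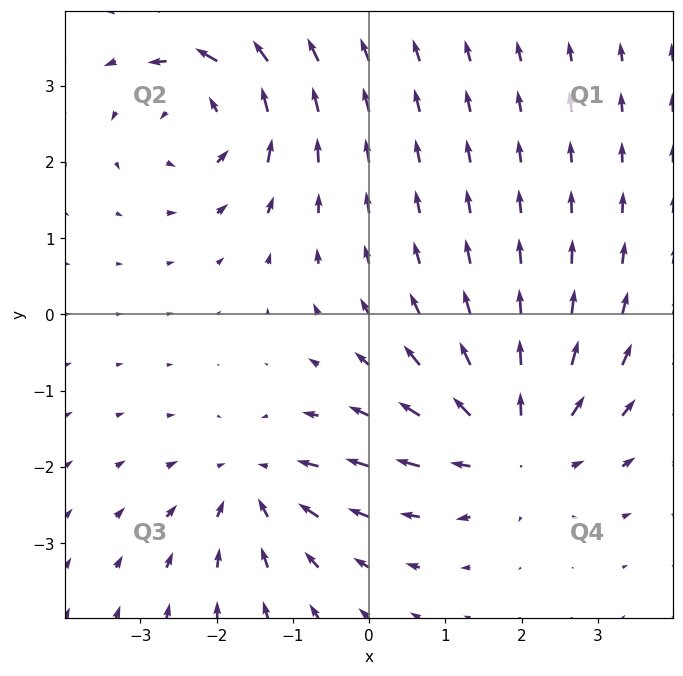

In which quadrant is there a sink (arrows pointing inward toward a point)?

Q3

The sink sits at approximately (-1.5, -2.2), which lies in quadrant Q3. The divergence there is about -4, negative as expected for a sink.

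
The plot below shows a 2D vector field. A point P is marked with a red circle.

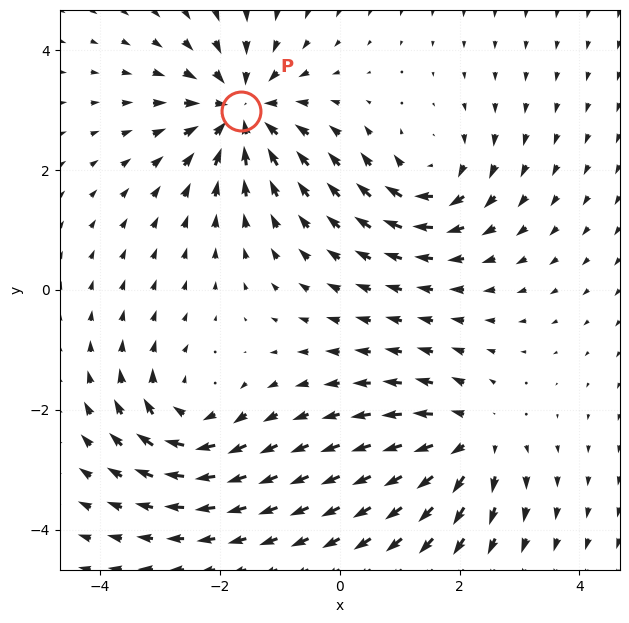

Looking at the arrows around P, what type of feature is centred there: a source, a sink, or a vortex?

sink

At P (-1.6, 3.0) the arrows converge inward. Divergence about -5, curl ≈0 — negative divergence with near-zero curl is a sink.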